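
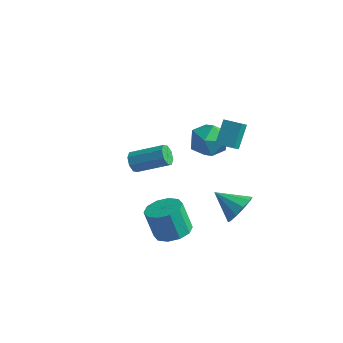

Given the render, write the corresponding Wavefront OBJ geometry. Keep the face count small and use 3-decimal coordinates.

v -4.561 0.17 -3.694
v -4.185 0.053 -4.297
v -2.443 0.973 -3.388
v -2.819 1.09 -2.786
v -4.441 0.541 -4.3
v -2.699 1.461 -3.391
v -4.768 0.812 -3.948
v -3.025 1.731 -3.039
v -4.973 0.707 -3.447
v -3.23 1.626 -2.539
v -4.937 0.287 -3.092
v -3.195 1.207 -2.183
v -4.681 -0.201 -3.089
v -2.939 0.719 -2.18
v -4.355 -0.471 -3.441
v -2.612 0.448 -2.532
v -4.15 -0.366 -3.941
v -2.407 0.553 -3.033
v 1.268 0.466 0.497
v 1.428 -0.241 1.112
v 1.047 1.51 1.755
v 1.207 0.804 2.37
v 2.313 0.696 0.49
v 2.473 -0.01 1.105
v 2.092 1.741 1.748
v 2.252 1.034 2.363
v -0.758 1.916 0.312
v 0.44 2.216 0.111
v -0.42 0.064 -0.431
v 0.778 0.364 -0.632
v 0.352 0.239 0.538
v 0.143 1.384 0.997
v -0.123 0.896 -1.317
v -0.332 2.041 -0.858
v 0.833 1.585 -0.896
v 1.126 1.179 0.251
v -1.106 1.101 -0.571
v -0.813 0.695 0.576
v 1.175 -3.667 -4.135
v 2.062 -4.244 -3.874
v 1.471 -4.351 -2.103
v 0.585 -3.773 -2.365
v 2.206 -3.591 -3.787
v 1.615 -3.698 -2.016
v 1.955 -2.968 -3.833
v 1.364 -3.074 -2.062
v 1.407 -2.611 -3.995
v 0.816 -2.718 -2.224
v 0.771 -2.657 -4.21
v 0.18 -2.764 -2.439
v 0.289 -3.089 -4.397
v -0.302 -3.196 -2.626
v 0.145 -3.742 -4.484
v -0.446 -3.849 -2.713
v 0.396 -4.366 -4.438
v -0.195 -4.472 -2.667
v 0.944 -4.722 -4.276
v 0.353 -4.829 -2.505
v 1.58 -4.676 -4.061
v 0.989 -4.783 -2.29
v 3.593 -0.873 -2.948
v 4.1 -0.684 -2.048
v 2.087 -1.187 -2.032
v 3.854 -0.123 -2.261
v 3.508 0.152 -2.736
v 3.194 0.035 -3.292
v 3.033 -0.429 -3.717
v 3.086 -1.062 -3.847
v 3.332 -1.623 -3.634
v 3.678 -1.898 -3.159
v 3.992 -1.781 -2.603
v 4.153 -1.317 -2.179
f 2 1 5
f 2 5 3
f 3 5 6
f 3 6 4
f 5 1 7
f 5 7 6
f 6 7 8
f 6 8 4
f 7 1 9
f 7 9 8
f 8 9 10
f 8 10 4
f 9 1 11
f 9 11 10
f 10 11 12
f 10 12 4
f 11 1 13
f 11 13 12
f 12 13 14
f 12 14 4
f 13 1 15
f 13 15 14
f 14 15 16
f 14 16 4
f 15 1 17
f 15 17 16
f 16 17 18
f 16 18 4
f 17 1 2
f 17 2 18
f 18 2 3
f 18 3 4
f 20 22 19
f 23 20 19
f 19 22 21
f 21 23 19
f 20 26 22
f 24 20 23
f 24 26 20
f 22 26 21
f 25 23 21
f 21 26 25
f 25 24 23
f 26 24 25
f 27 38 32
f 27 32 28
f 27 28 34
f 27 34 37
f 27 37 38
f 28 32 36
f 32 38 31
f 38 37 29
f 37 34 33
f 34 28 35
f 30 36 31
f 30 31 29
f 30 29 33
f 30 33 35
f 30 35 36
f 31 36 32
f 29 31 38
f 33 29 37
f 35 33 34
f 36 35 28
f 40 39 43
f 40 43 41
f 41 43 44
f 41 44 42
f 43 39 45
f 43 45 44
f 44 45 46
f 44 46 42
f 45 39 47
f 45 47 46
f 46 47 48
f 46 48 42
f 47 39 49
f 47 49 48
f 48 49 50
f 48 50 42
f 49 39 51
f 49 51 50
f 50 51 52
f 50 52 42
f 51 39 53
f 51 53 52
f 52 53 54
f 52 54 42
f 53 39 55
f 53 55 54
f 54 55 56
f 54 56 42
f 55 39 57
f 55 57 56
f 56 57 58
f 56 58 42
f 57 39 59
f 57 59 58
f 58 59 60
f 58 60 42
f 59 39 40
f 59 40 60
f 60 40 41
f 60 41 42
f 62 61 64
f 62 64 63
f 64 61 65
f 64 65 63
f 65 61 66
f 65 66 63
f 66 61 67
f 66 67 63
f 67 61 68
f 67 68 63
f 68 61 69
f 68 69 63
f 69 61 70
f 69 70 63
f 70 61 71
f 70 71 63
f 71 61 72
f 71 72 63
f 72 61 62
f 72 62 63



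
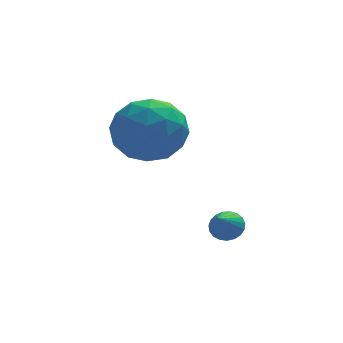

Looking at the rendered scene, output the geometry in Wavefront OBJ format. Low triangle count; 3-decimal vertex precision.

v 2.405 -0.008 -0.027
v 2.836 -0.298 -0.045
v 2.015 -0.632 0.707
v 2.887 -0.153 0.106
v 2.854 0.018 0.234
v 2.744 0.185 0.318
v 2.575 0.318 0.341
v 2.377 0.395 0.301
v 2.184 0.402 0.204
v 2.029 0.339 0.067
v 1.939 0.215 -0.086
v 1.93 0.053 -0.228
v 2.003 -0.119 -0.337
v 2.146 -0.273 -0.391
v 2.333 -0.38 -0.383
v 2.533 -0.423 -0.313
v 2.711 -0.394 -0.193
v 0.315 2.517 3.509
v 1.251 2.257 2.862
v -0.211 0.703 3.478
v 0.725 0.443 2.831
v 0.857 0.761 3.946
v 1.182 1.882 3.965
v -0.142 1.078 2.375
v 0.183 2.199 2.394
v 0.968 1.368 2.161
v 1.586 1.172 3.132
v -0.546 1.788 3.208
v 0.072 1.592 4.179
v 0.829 2.546 3.188
v 0.211 0.414 3.152
v 0.289 0.601 3.807
v 0.839 0.448 3.426
v 0.789 2.326 3.837
v 1.339 2.173 3.456
v 1.107 1.294 4.093
v -0.299 0.787 2.884
v 0.251 0.634 2.503
v 0.201 2.512 2.914
v 0.751 2.359 2.533
v -0.067 1.666 2.247
v 1.213 1.871 2.396
v 0.904 0.805 2.377
v 0.394 1.178 2.109
v 0.585 1.836 2.121
v 1.576 1.755 2.966
v 1.267 0.689 2.948
v 1.345 0.876 3.603
v 1.535 1.535 3.615
v 1.41 1.233 2.554
v -0.227 2.271 3.392
v -0.536 1.205 3.374
v -0.495 1.425 2.725
v -0.305 2.084 2.737
v 0.136 2.155 3.963
v -0.173 1.089 3.944
v 0.455 1.124 4.219
v 0.646 1.782 4.231
v -0.37 1.727 3.786
f 2 1 4
f 2 4 3
f 4 1 5
f 4 5 3
f 5 1 6
f 5 6 3
f 6 1 7
f 6 7 3
f 7 1 8
f 7 8 3
f 8 1 9
f 8 9 3
f 9 1 10
f 9 10 3
f 10 1 11
f 10 11 3
f 11 1 12
f 11 12 3
f 12 1 13
f 12 13 3
f 13 1 14
f 13 14 3
f 14 1 15
f 14 15 3
f 15 1 16
f 15 16 3
f 16 1 17
f 16 17 3
f 17 1 2
f 17 2 3
f 18 55 34
f 55 29 58
f 34 58 23
f 55 58 34
f 18 34 30
f 34 23 35
f 30 35 19
f 34 35 30
f 18 30 39
f 30 19 40
f 39 40 25
f 30 40 39
f 18 39 51
f 39 25 54
f 51 54 28
f 39 54 51
f 18 51 55
f 51 28 59
f 55 59 29
f 51 59 55
f 19 35 46
f 35 23 49
f 46 49 27
f 35 49 46
f 23 58 36
f 58 29 57
f 36 57 22
f 58 57 36
f 29 59 56
f 59 28 52
f 56 52 20
f 59 52 56
f 28 54 53
f 54 25 41
f 53 41 24
f 54 41 53
f 25 40 45
f 40 19 42
f 45 42 26
f 40 42 45
f 21 47 33
f 47 27 48
f 33 48 22
f 47 48 33
f 21 33 31
f 33 22 32
f 31 32 20
f 33 32 31
f 21 31 38
f 31 20 37
f 38 37 24
f 31 37 38
f 21 38 43
f 38 24 44
f 43 44 26
f 38 44 43
f 21 43 47
f 43 26 50
f 47 50 27
f 43 50 47
f 22 48 36
f 48 27 49
f 36 49 23
f 48 49 36
f 20 32 56
f 32 22 57
f 56 57 29
f 32 57 56
f 24 37 53
f 37 20 52
f 53 52 28
f 37 52 53
f 26 44 45
f 44 24 41
f 45 41 25
f 44 41 45
f 27 50 46
f 50 26 42
f 46 42 19
f 50 42 46



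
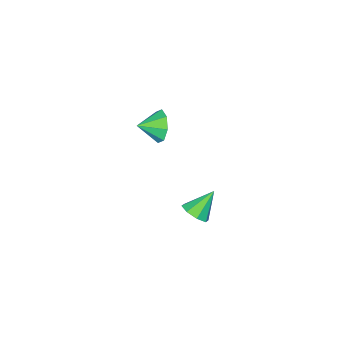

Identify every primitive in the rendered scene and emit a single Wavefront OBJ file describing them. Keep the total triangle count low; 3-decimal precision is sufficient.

v 3.577 3.887 -2.213
v 4.034 4.48 -1.854
v 2.423 4.073 -1.047
v 3.633 4.712 -2.288
v 3.199 4.461 -2.678
v 2.986 3.874 -2.795
v 3.119 3.295 -2.571
v 3.52 3.063 -2.137
v 3.955 3.313 -1.747
v 4.168 3.9 -1.63
v -0.659 -3.109 -3.092
v -0.148 -2.73 -3.965
v 0.479 -3.711 -2.688
v -0.102 -2.212 -3.322
v -0.383 -2.22 -2.545
v -0.825 -2.748 -2.088
v -1.17 -3.487 -2.219
v -1.216 -4.005 -2.862
v -0.935 -3.997 -3.64
v -0.493 -3.469 -4.097
f 2 1 4
f 2 4 3
f 4 1 5
f 4 5 3
f 5 1 6
f 5 6 3
f 6 1 7
f 6 7 3
f 7 1 8
f 7 8 3
f 8 1 9
f 8 9 3
f 9 1 10
f 9 10 3
f 10 1 2
f 10 2 3
f 12 11 14
f 12 14 13
f 14 11 15
f 14 15 13
f 15 11 16
f 15 16 13
f 16 11 17
f 16 17 13
f 17 11 18
f 17 18 13
f 18 11 19
f 18 19 13
f 19 11 20
f 19 20 13
f 20 11 12
f 20 12 13



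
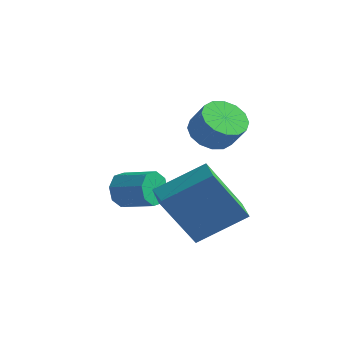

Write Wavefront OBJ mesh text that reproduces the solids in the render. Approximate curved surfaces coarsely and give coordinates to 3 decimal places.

v -1.863 1.355 -2.058
v -1.638 1.016 -2.591
v -0.472 1.166 -2.194
v -0.697 1.505 -1.662
v -1.672 1.52 -2.679
v -0.507 1.67 -2.283
v -1.819 1.927 -2.404
v -0.653 2.077 -2.008
v -1.991 1.999 -1.927
v -0.825 2.15 -1.53
v -2.088 1.694 -1.526
v -0.922 1.844 -1.129
v -2.053 1.19 -1.437
v -0.888 1.34 -1.041
v -1.907 0.783 -1.712
v -0.741 0.933 -1.316
v -1.735 0.71 -2.19
v -0.569 0.861 -1.793
v 1.204 -0.615 -0.653
v 2.23 0.599 0.292
v 0.504 -0.05 -0.62
v 1.531 1.164 0.326
v 1.849 0.296 -2.526
v 2.876 1.51 -1.58
v 1.15 0.861 -2.492
v 2.176 2.075 -1.547
v 0.877 2.222 0.99
v 1.32 1.705 0.632
v 1.906 1.64 1.451
v 1.463 2.158 1.81
v 1.482 2.058 0.544
v 2.069 1.993 1.363
v 1.482 2.455 0.575
v 2.069 2.39 1.395
v 1.32 2.79 0.718
v 1.907 2.725 1.537
v 1.039 2.973 0.934
v 1.626 2.908 1.753
v 0.715 2.955 1.164
v 1.301 2.89 1.984
v 0.434 2.74 1.349
v 1.02 2.675 2.168
v 0.271 2.387 1.437
v 0.858 2.322 2.256
v 0.271 1.99 1.405
v 0.858 1.925 2.225
v 0.433 1.655 1.263
v 1.02 1.59 2.082
v 0.714 1.472 1.047
v 1.301 1.407 1.866
v 1.039 1.49 0.816
v 1.625 1.425 1.636
f 2 1 5
f 2 5 3
f 3 5 6
f 3 6 4
f 5 1 7
f 5 7 6
f 6 7 8
f 6 8 4
f 7 1 9
f 7 9 8
f 8 9 10
f 8 10 4
f 9 1 11
f 9 11 10
f 10 11 12
f 10 12 4
f 11 1 13
f 11 13 12
f 12 13 14
f 12 14 4
f 13 1 15
f 13 15 14
f 14 15 16
f 14 16 4
f 15 1 17
f 15 17 16
f 16 17 18
f 16 18 4
f 17 1 2
f 17 2 18
f 18 2 3
f 18 3 4
f 20 22 19
f 23 20 19
f 19 22 21
f 21 23 19
f 20 26 22
f 24 20 23
f 24 26 20
f 22 26 21
f 25 23 21
f 21 26 25
f 25 24 23
f 26 24 25
f 28 27 31
f 28 31 29
f 29 31 32
f 29 32 30
f 31 27 33
f 31 33 32
f 32 33 34
f 32 34 30
f 33 27 35
f 33 35 34
f 34 35 36
f 34 36 30
f 35 27 37
f 35 37 36
f 36 37 38
f 36 38 30
f 37 27 39
f 37 39 38
f 38 39 40
f 38 40 30
f 39 27 41
f 39 41 40
f 40 41 42
f 40 42 30
f 41 27 43
f 41 43 42
f 42 43 44
f 42 44 30
f 43 27 45
f 43 45 44
f 44 45 46
f 44 46 30
f 45 27 47
f 45 47 46
f 46 47 48
f 46 48 30
f 47 27 49
f 47 49 48
f 48 49 50
f 48 50 30
f 49 27 51
f 49 51 50
f 50 51 52
f 50 52 30
f 51 27 28
f 51 28 52
f 52 28 29
f 52 29 30



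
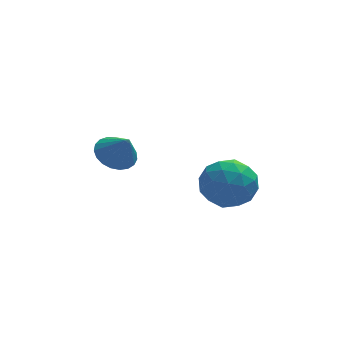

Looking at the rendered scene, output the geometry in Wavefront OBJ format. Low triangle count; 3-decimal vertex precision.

v 1.71 -0.569 -0.779
v 2.41 -1.507 -0.91
v 0.27 -1.533 -1.57
v 0.97 -2.471 -1.701
v 0.633 -2.133 -0.624
v 1.523 -1.537 -0.135
v 1.157 -1.503 -2.345
v 2.047 -0.907 -1.856
v 2.068 -2.084 -1.877
v 1.744 -2.474 -0.814
v 0.936 -0.566 -1.666
v 0.612 -0.956 -0.603
v 2.187 -0.953 -0.775
v 0.493 -2.087 -1.705
v 0.296 -1.888 -1.072
v 0.707 -2.439 -1.149
v 1.666 -0.971 -0.32
v 2.077 -1.522 -0.396
v 1.032 -1.89 -0.229
v 0.603 -1.518 -2.084
v 1.014 -2.069 -2.16
v 1.973 -0.601 -1.331
v 2.384 -1.152 -1.408
v 1.648 -1.15 -2.251
v 2.397 -1.844 -1.42
v 1.55 -2.411 -1.885
v 1.66 -1.842 -2.264
v 2.183 -1.492 -1.976
v 2.207 -2.073 -0.795
v 1.36 -2.64 -1.26
v 1.162 -2.441 -0.628
v 1.685 -2.09 -0.34
v 2.005 -2.412 -1.364
v 1.32 -0.4 -1.22
v 0.473 -0.967 -1.685
v 0.995 -0.95 -2.14
v 1.518 -0.599 -1.852
v 1.13 -0.629 -0.595
v 0.283 -1.196 -1.06
v 0.497 -1.548 -0.504
v 1.02 -1.198 -0.216
v 0.675 -0.628 -1.116
v -2.891 -2.161 1.225
v -2.113 -1.906 1.036
v -2.469 -2.699 2.235
v -2.232 -1.64 1.228
v -2.465 -1.463 1.419
v -2.771 -1.407 1.577
v -3.099 -1.482 1.674
v -3.39 -1.673 1.693
v -3.595 -1.949 1.631
v -3.678 -2.262 1.499
v -3.625 -2.557 1.32
v -3.445 -2.784 1.124
v -3.17 -2.902 0.946
v -2.846 -2.893 0.816
v -2.529 -2.757 0.756
v -2.276 -2.518 0.778
v -2.128 -2.217 0.877
f 1 38 17
f 38 12 41
f 17 41 6
f 38 41 17
f 1 17 13
f 17 6 18
f 13 18 2
f 17 18 13
f 1 13 22
f 13 2 23
f 22 23 8
f 13 23 22
f 1 22 34
f 22 8 37
f 34 37 11
f 22 37 34
f 1 34 38
f 34 11 42
f 38 42 12
f 34 42 38
f 2 18 29
f 18 6 32
f 29 32 10
f 18 32 29
f 6 41 19
f 41 12 40
f 19 40 5
f 41 40 19
f 12 42 39
f 42 11 35
f 39 35 3
f 42 35 39
f 11 37 36
f 37 8 24
f 36 24 7
f 37 24 36
f 8 23 28
f 23 2 25
f 28 25 9
f 23 25 28
f 4 30 16
f 30 10 31
f 16 31 5
f 30 31 16
f 4 16 14
f 16 5 15
f 14 15 3
f 16 15 14
f 4 14 21
f 14 3 20
f 21 20 7
f 14 20 21
f 4 21 26
f 21 7 27
f 26 27 9
f 21 27 26
f 4 26 30
f 26 9 33
f 30 33 10
f 26 33 30
f 5 31 19
f 31 10 32
f 19 32 6
f 31 32 19
f 3 15 39
f 15 5 40
f 39 40 12
f 15 40 39
f 7 20 36
f 20 3 35
f 36 35 11
f 20 35 36
f 9 27 28
f 27 7 24
f 28 24 8
f 27 24 28
f 10 33 29
f 33 9 25
f 29 25 2
f 33 25 29
f 44 43 46
f 44 46 45
f 46 43 47
f 46 47 45
f 47 43 48
f 47 48 45
f 48 43 49
f 48 49 45
f 49 43 50
f 49 50 45
f 50 43 51
f 50 51 45
f 51 43 52
f 51 52 45
f 52 43 53
f 52 53 45
f 53 43 54
f 53 54 45
f 54 43 55
f 54 55 45
f 55 43 56
f 55 56 45
f 56 43 57
f 56 57 45
f 57 43 58
f 57 58 45
f 58 43 59
f 58 59 45
f 59 43 44
f 59 44 45



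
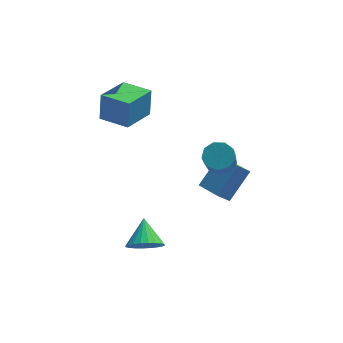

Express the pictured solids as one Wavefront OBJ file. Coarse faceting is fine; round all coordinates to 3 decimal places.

v -2.065 -3.436 -2.805
v -1.282 -3.133 -3.181
v -2.115 -2.204 -1.915
v -1.526 -2.985 -3.399
v -1.852 -2.906 -3.526
v -2.211 -2.908 -3.544
v -2.547 -2.99 -3.449
v -2.81 -3.14 -3.256
v -2.96 -3.335 -2.994
v -2.973 -3.545 -2.704
v -2.848 -3.739 -2.429
v -2.604 -3.886 -2.211
v -2.278 -3.965 -2.083
v -1.92 -3.964 -2.065
v -1.583 -3.882 -2.16
v -1.32 -3.732 -2.353
v -1.171 -3.537 -2.615
v -1.157 -3.327 -2.905
v -4.172 2.083 1.71
v -4.093 2.376 3.22
v -3.124 3.615 1.357
v -3.045 3.908 2.867
v -2.835 1.192 1.813
v -2.756 1.485 3.323
v -1.787 2.724 1.46
v -1.708 3.017 2.97
v 1.14 1.597 -3.514
v 0.537 1.32 -2.82
v 2.151 2.645 -2.216
v 1.548 2.368 -1.523
v 1.992 0.432 -3.237
v 1.389 0.155 -2.544
v 3.003 1.48 -1.94
v 2.4 1.203 -1.246
v 1.456 -0.768 1.029
v 2.212 -0.95 0.97
v 2.08 -1.894 2.192
v 1.324 -1.712 2.251
v 2.15 -0.527 1.29
v 2.019 -1.472 2.512
v 1.764 -0.217 1.488
v 1.632 -1.162 2.71
v 1.233 -0.165 1.471
v 1.102 -1.109 2.693
v 0.807 -0.395 1.248
v 0.675 -1.339 2.469
v 0.684 -0.799 0.922
v 0.552 -1.744 2.144
v 0.922 -1.189 0.646
v 0.791 -2.133 1.868
v 1.41 -1.381 0.55
v 1.279 -2.326 1.772
v 1.92 -1.287 0.678
v 1.788 -2.232 1.899
f 2 1 4
f 2 4 3
f 4 1 5
f 4 5 3
f 5 1 6
f 5 6 3
f 6 1 7
f 6 7 3
f 7 1 8
f 7 8 3
f 8 1 9
f 8 9 3
f 9 1 10
f 9 10 3
f 10 1 11
f 10 11 3
f 11 1 12
f 11 12 3
f 12 1 13
f 12 13 3
f 13 1 14
f 13 14 3
f 14 1 15
f 14 15 3
f 15 1 16
f 15 16 3
f 16 1 17
f 16 17 3
f 17 1 18
f 17 18 3
f 18 1 2
f 18 2 3
f 20 22 19
f 23 20 19
f 19 22 21
f 21 23 19
f 20 26 22
f 24 20 23
f 24 26 20
f 22 26 21
f 25 23 21
f 21 26 25
f 25 24 23
f 26 24 25
f 28 30 27
f 31 28 27
f 27 30 29
f 29 31 27
f 28 34 30
f 32 28 31
f 32 34 28
f 30 34 29
f 33 31 29
f 29 34 33
f 33 32 31
f 34 32 33
f 36 35 39
f 36 39 37
f 37 39 40
f 37 40 38
f 39 35 41
f 39 41 40
f 40 41 42
f 40 42 38
f 41 35 43
f 41 43 42
f 42 43 44
f 42 44 38
f 43 35 45
f 43 45 44
f 44 45 46
f 44 46 38
f 45 35 47
f 45 47 46
f 46 47 48
f 46 48 38
f 47 35 49
f 47 49 48
f 48 49 50
f 48 50 38
f 49 35 51
f 49 51 50
f 50 51 52
f 50 52 38
f 51 35 53
f 51 53 52
f 52 53 54
f 52 54 38
f 53 35 36
f 53 36 54
f 54 36 37
f 54 37 38



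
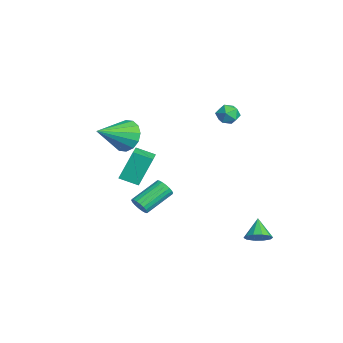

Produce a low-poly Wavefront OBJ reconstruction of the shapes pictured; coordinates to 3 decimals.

v 0.968 -2.104 -2.684
v 1.217 -2.289 -2.148
v 0.441 -0.762 -1.259
v 0.192 -0.576 -1.796
v 1.414 -2.128 -2.254
v 0.638 -0.6 -1.366
v 1.522 -1.961 -2.446
v 0.746 -0.434 -1.557
v 1.521 -1.823 -2.684
v 0.745 -0.295 -1.796
v 1.41 -1.741 -2.923
v 0.634 -0.213 -2.035
v 1.211 -1.73 -3.115
v 0.436 -0.202 -2.226
v 0.965 -1.793 -3.221
v 0.189 -0.266 -2.332
v 0.719 -1.918 -3.221
v -0.057 -0.391 -2.332
v 0.522 -2.08 -3.114
v -0.254 -0.552 -2.226
v 0.414 -2.246 -2.923
v -0.362 -0.719 -2.034
v 0.415 -2.385 -2.684
v -0.361 -0.857 -1.796
v 0.526 -2.467 -2.445
v -0.25 -0.939 -1.557
v 0.724 -2.478 -2.254
v -0.051 -0.95 -1.365
v 0.971 -2.414 -2.148
v 0.195 -0.887 -1.259
v 0.631 -2.729 2.61
v 1.567 -2.478 2.156
v 1.569 -4.411 3.61
v 1.56 -2.198 2.633
v 1.305 -2.06 3.105
v 0.869 -2.101 3.444
v 0.369 -2.311 3.56
v -0.06 -2.632 3.421
v -0.304 -2.979 3.065
v -0.297 -3.259 2.587
v -0.042 -3.397 2.116
v 0.394 -3.356 1.776
v 0.894 -3.146 1.661
v 1.323 -2.825 1.8
v -0.73 3.723 2.875
v -0.447 3.467 3.529
v -0.973 2.573 2.531
v -0.69 2.317 3.185
v -1.34 2.705 3.179
v -1.19 3.416 3.392
v -0.23 2.624 2.668
v -0.08 3.335 2.881
v -0.138 2.788 3.401
v -0.824 2.838 3.717
v -0.596 3.202 2.343
v -1.282 3.252 2.659
v 3.39 3.89 -4.311
v 3.817 3.508 -3.782
v 2.43 4.07 -3.409
v 3.93 3.976 -3.755
v 3.836 4.411 -3.941
v 3.573 4.647 -4.269
v 3.239 4.593 -4.613
v 2.963 4.271 -4.841
v 2.85 3.803 -4.868
v 2.943 3.368 -4.682
v 3.207 3.133 -4.354
v 3.541 3.186 -4.01
v -4.228 -2.296 -3.012
v -4.572 -1.424 -1.223
v -3.813 -1.235 -3.449
v -4.157 -0.363 -1.659
v -2.683 -2.697 -2.521
v -3.027 -1.825 -0.731
v -2.268 -1.636 -2.957
v -2.612 -0.764 -1.168
f 2 1 5
f 2 5 3
f 3 5 6
f 3 6 4
f 5 1 7
f 5 7 6
f 6 7 8
f 6 8 4
f 7 1 9
f 7 9 8
f 8 9 10
f 8 10 4
f 9 1 11
f 9 11 10
f 10 11 12
f 10 12 4
f 11 1 13
f 11 13 12
f 12 13 14
f 12 14 4
f 13 1 15
f 13 15 14
f 14 15 16
f 14 16 4
f 15 1 17
f 15 17 16
f 16 17 18
f 16 18 4
f 17 1 19
f 17 19 18
f 18 19 20
f 18 20 4
f 19 1 21
f 19 21 20
f 20 21 22
f 20 22 4
f 21 1 23
f 21 23 22
f 22 23 24
f 22 24 4
f 23 1 25
f 23 25 24
f 24 25 26
f 24 26 4
f 25 1 27
f 25 27 26
f 26 27 28
f 26 28 4
f 27 1 29
f 27 29 28
f 28 29 30
f 28 30 4
f 29 1 2
f 29 2 30
f 30 2 3
f 30 3 4
f 32 31 34
f 32 34 33
f 34 31 35
f 34 35 33
f 35 31 36
f 35 36 33
f 36 31 37
f 36 37 33
f 37 31 38
f 37 38 33
f 38 31 39
f 38 39 33
f 39 31 40
f 39 40 33
f 40 31 41
f 40 41 33
f 41 31 42
f 41 42 33
f 42 31 43
f 42 43 33
f 43 31 44
f 43 44 33
f 44 31 32
f 44 32 33
f 45 56 50
f 45 50 46
f 45 46 52
f 45 52 55
f 45 55 56
f 46 50 54
f 50 56 49
f 56 55 47
f 55 52 51
f 52 46 53
f 48 54 49
f 48 49 47
f 48 47 51
f 48 51 53
f 48 53 54
f 49 54 50
f 47 49 56
f 51 47 55
f 53 51 52
f 54 53 46
f 58 57 60
f 58 60 59
f 60 57 61
f 60 61 59
f 61 57 62
f 61 62 59
f 62 57 63
f 62 63 59
f 63 57 64
f 63 64 59
f 64 57 65
f 64 65 59
f 65 57 66
f 65 66 59
f 66 57 67
f 66 67 59
f 67 57 68
f 67 68 59
f 68 57 58
f 68 58 59
f 70 72 69
f 73 70 69
f 69 72 71
f 71 73 69
f 70 76 72
f 74 70 73
f 74 76 70
f 72 76 71
f 75 73 71
f 71 76 75
f 75 74 73
f 76 74 75



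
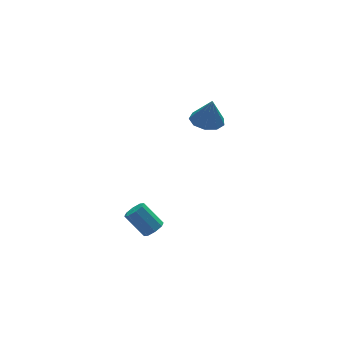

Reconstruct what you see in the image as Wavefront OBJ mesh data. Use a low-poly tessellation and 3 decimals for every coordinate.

v -3.494 -4.153 -3.533
v -3.026 -3.811 -3.523
v -3.637 -3.005 -2.457
v -4.106 -3.347 -2.467
v -3.335 -3.668 -3.808
v -3.946 -2.862 -2.742
v -3.737 -3.809 -3.932
v -4.349 -3.003 -2.866
v -3.997 -4.152 -3.822
v -4.609 -3.346 -2.756
v -3.963 -4.495 -3.543
v -4.574 -3.689 -2.477
v -3.654 -4.638 -3.258
v -4.265 -3.832 -2.192
v -3.251 -4.497 -3.134
v -3.863 -3.691 -2.068
v -2.991 -4.154 -3.244
v -3.603 -3.348 -2.178
v -0.218 -3.141 2.416
v 0.374 -3.732 2.267
v -0.042 -3.319 3.824
v 0.622 -3.207 2.303
v 0.476 -2.651 2.391
v 0.005 -2.324 2.491
v -0.57 -2.38 2.556
v -0.98 -2.792 2.556
v -1.034 -3.367 2.49
v -0.706 -3.836 2.389
v -0.15 -3.981 2.301
f 2 1 5
f 2 5 3
f 3 5 6
f 3 6 4
f 5 1 7
f 5 7 6
f 6 7 8
f 6 8 4
f 7 1 9
f 7 9 8
f 8 9 10
f 8 10 4
f 9 1 11
f 9 11 10
f 10 11 12
f 10 12 4
f 11 1 13
f 11 13 12
f 12 13 14
f 12 14 4
f 13 1 15
f 13 15 14
f 14 15 16
f 14 16 4
f 15 1 17
f 15 17 16
f 16 17 18
f 16 18 4
f 17 1 2
f 17 2 18
f 18 2 3
f 18 3 4
f 20 19 22
f 20 22 21
f 22 19 23
f 22 23 21
f 23 19 24
f 23 24 21
f 24 19 25
f 24 25 21
f 25 19 26
f 25 26 21
f 26 19 27
f 26 27 21
f 27 19 28
f 27 28 21
f 28 19 29
f 28 29 21
f 29 19 20
f 29 20 21



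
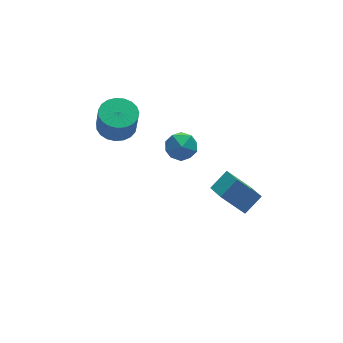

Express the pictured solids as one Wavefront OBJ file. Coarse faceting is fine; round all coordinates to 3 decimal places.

v -2.941 2.003 1.431
v -1.966 2.095 1.453
v -1.963 1.749 2.83
v -2.939 1.657 2.809
v -2.088 2.472 1.548
v -2.086 2.126 2.925
v -2.359 2.767 1.622
v -2.356 2.422 3
v -2.729 2.931 1.664
v -2.727 2.585 3.041
v -3.137 2.934 1.665
v -3.135 2.588 3.043
v -3.511 2.776 1.626
v -3.508 2.43 3.004
v -3.786 2.485 1.554
v -3.784 2.139 2.931
v -3.915 2.11 1.46
v -3.913 1.764 2.837
v -3.876 1.716 1.361
v -3.873 1.37 2.738
v -3.675 1.372 1.274
v -3.673 1.027 2.652
v -3.347 1.138 1.215
v -3.345 0.792 2.592
v -2.949 1.052 1.193
v -2.947 0.707 2.57
v -2.55 1.132 1.212
v -2.548 0.786 2.589
v -2.218 1.361 1.269
v -2.216 1.016 2.646
v -2.012 1.702 1.354
v -2.009 1.356 2.732
v 0.716 -3.711 -0.8
v 0.652 -5.007 -0.174
v -0.265 -3.112 0.341
v -0.329 -4.407 0.967
v 1.669 -3.433 -0.127
v 1.605 -4.728 0.499
v 0.688 -2.833 1.014
v 0.624 -4.129 1.64
v -0.449 1.863 -1.49
v 0.095 2.326 -0.854
v 0.785 1.674 -2.406
v 1.329 2.137 -1.77
v 0.98 1.271 -1.561
v 0.218 1.388 -0.995
v 0.662 2.612 -2.265
v -0.1 2.729 -1.699
v 0.781 2.789 -1.333
v 0.978 1.96 -0.897
v -0.098 2.04 -2.363
v 0.099 1.211 -1.927
f 2 1 5
f 2 5 3
f 3 5 6
f 3 6 4
f 5 1 7
f 5 7 6
f 6 7 8
f 6 8 4
f 7 1 9
f 7 9 8
f 8 9 10
f 8 10 4
f 9 1 11
f 9 11 10
f 10 11 12
f 10 12 4
f 11 1 13
f 11 13 12
f 12 13 14
f 12 14 4
f 13 1 15
f 13 15 14
f 14 15 16
f 14 16 4
f 15 1 17
f 15 17 16
f 16 17 18
f 16 18 4
f 17 1 19
f 17 19 18
f 18 19 20
f 18 20 4
f 19 1 21
f 19 21 20
f 20 21 22
f 20 22 4
f 21 1 23
f 21 23 22
f 22 23 24
f 22 24 4
f 23 1 25
f 23 25 24
f 24 25 26
f 24 26 4
f 25 1 27
f 25 27 26
f 26 27 28
f 26 28 4
f 27 1 29
f 27 29 28
f 28 29 30
f 28 30 4
f 29 1 31
f 29 31 30
f 30 31 32
f 30 32 4
f 31 1 2
f 31 2 32
f 32 2 3
f 32 3 4
f 34 36 33
f 37 34 33
f 33 36 35
f 35 37 33
f 34 40 36
f 38 34 37
f 38 40 34
f 36 40 35
f 39 37 35
f 35 40 39
f 39 38 37
f 40 38 39
f 41 52 46
f 41 46 42
f 41 42 48
f 41 48 51
f 41 51 52
f 42 46 50
f 46 52 45
f 52 51 43
f 51 48 47
f 48 42 49
f 44 50 45
f 44 45 43
f 44 43 47
f 44 47 49
f 44 49 50
f 45 50 46
f 43 45 52
f 47 43 51
f 49 47 48
f 50 49 42



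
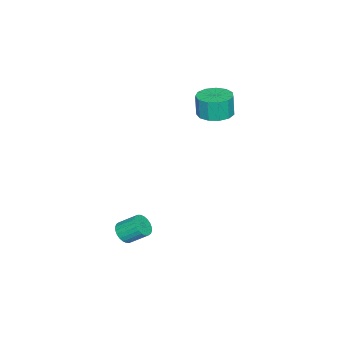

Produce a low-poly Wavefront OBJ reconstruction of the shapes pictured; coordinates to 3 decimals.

v 1.262 -2.762 -3.509
v 1.833 -2.672 -3.462
v 1.649 -1.849 -2.803
v 1.078 -1.938 -2.851
v 1.782 -2.541 -3.639
v 1.599 -1.718 -2.981
v 1.653 -2.444 -3.797
v 1.469 -1.621 -3.139
v 1.463 -2.395 -3.911
v 1.28 -1.572 -3.252
v 1.243 -2.402 -3.964
v 1.06 -1.579 -3.305
v 1.026 -2.463 -3.948
v 0.843 -1.64 -3.289
v 0.845 -2.57 -3.864
v 0.661 -1.747 -3.206
v 0.727 -2.706 -3.727
v 0.544 -1.883 -3.069
v 0.691 -2.851 -3.557
v 0.507 -2.028 -2.898
v 0.741 -2.982 -3.379
v 0.558 -2.159 -2.721
v 0.871 -3.079 -3.221
v 0.687 -2.256 -2.563
v 1.06 -3.128 -3.108
v 0.877 -2.305 -2.449
v 1.28 -3.121 -3.055
v 1.097 -2.298 -2.396
v 1.497 -3.06 -3.071
v 1.314 -2.237 -2.412
v 1.679 -2.953 -3.154
v 1.495 -2.13 -2.496
v 1.796 -2.817 -3.291
v 1.613 -1.994 -2.633
v -3.231 -0.653 2.072
v -2.404 -0.584 2.106
v -2.443 -0.659 3.202
v -3.269 -0.727 3.168
v -2.574 -0.149 2.129
v -2.613 -0.223 3.226
v -2.952 0.127 2.135
v -2.991 0.052 3.232
v -3.418 0.154 2.12
v -3.457 0.08 3.217
v -3.825 -0.074 2.09
v -3.864 -0.149 3.187
v -4.043 -0.486 2.054
v -4.082 -0.561 3.151
v -4.004 -0.951 2.024
v -4.042 -1.026 3.121
v -3.718 -1.321 2.009
v -3.757 -1.396 3.105
v -3.278 -1.479 2.013
v -3.317 -1.554 3.11
v -2.823 -1.375 2.037
v -2.862 -1.45 3.134
v -2.497 -1.041 2.071
v -2.536 -1.116 3.168
f 2 1 5
f 2 5 3
f 3 5 6
f 3 6 4
f 5 1 7
f 5 7 6
f 6 7 8
f 6 8 4
f 7 1 9
f 7 9 8
f 8 9 10
f 8 10 4
f 9 1 11
f 9 11 10
f 10 11 12
f 10 12 4
f 11 1 13
f 11 13 12
f 12 13 14
f 12 14 4
f 13 1 15
f 13 15 14
f 14 15 16
f 14 16 4
f 15 1 17
f 15 17 16
f 16 17 18
f 16 18 4
f 17 1 19
f 17 19 18
f 18 19 20
f 18 20 4
f 19 1 21
f 19 21 20
f 20 21 22
f 20 22 4
f 21 1 23
f 21 23 22
f 22 23 24
f 22 24 4
f 23 1 25
f 23 25 24
f 24 25 26
f 24 26 4
f 25 1 27
f 25 27 26
f 26 27 28
f 26 28 4
f 27 1 29
f 27 29 28
f 28 29 30
f 28 30 4
f 29 1 31
f 29 31 30
f 30 31 32
f 30 32 4
f 31 1 33
f 31 33 32
f 32 33 34
f 32 34 4
f 33 1 2
f 33 2 34
f 34 2 3
f 34 3 4
f 36 35 39
f 36 39 37
f 37 39 40
f 37 40 38
f 39 35 41
f 39 41 40
f 40 41 42
f 40 42 38
f 41 35 43
f 41 43 42
f 42 43 44
f 42 44 38
f 43 35 45
f 43 45 44
f 44 45 46
f 44 46 38
f 45 35 47
f 45 47 46
f 46 47 48
f 46 48 38
f 47 35 49
f 47 49 48
f 48 49 50
f 48 50 38
f 49 35 51
f 49 51 50
f 50 51 52
f 50 52 38
f 51 35 53
f 51 53 52
f 52 53 54
f 52 54 38
f 53 35 55
f 53 55 54
f 54 55 56
f 54 56 38
f 55 35 57
f 55 57 56
f 56 57 58
f 56 58 38
f 57 35 36
f 57 36 58
f 58 36 37
f 58 37 38



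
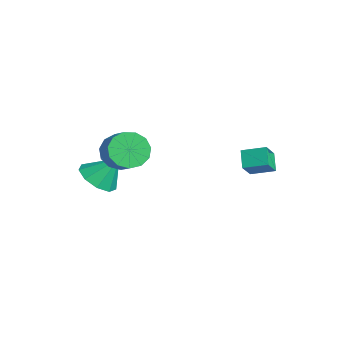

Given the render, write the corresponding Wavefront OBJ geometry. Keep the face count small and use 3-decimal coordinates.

v 4.051 0.343 -0.477
v 3.321 0.554 0.174
v 3.494 0.946 -1.297
v 2.764 1.157 -0.646
v 4.616 1.303 -0.154
v 3.886 1.514 0.497
v 4.059 1.906 -0.974
v 3.329 2.117 -0.323
v -1.457 -4.429 -3.235
v -0.504 -4.19 -3.657
v -1.123 -3.491 -1.945
v -1.005 -3.705 -3.879
v -1.717 -3.559 -3.8
v -2.309 -3.82 -3.457
v -2.502 -4.366 -3.01
v -2.206 -4.942 -2.668
v -1.56 -5.278 -2.592
v -0.866 -5.216 -2.816
v -0.449 -4.787 -3.237
v -0.345 -3.677 -1.062
v 0.198 -3.869 -1.892
v 1.208 -3.795 -1.248
v 0.665 -3.603 -0.418
v 0.14 -3.304 -1.865
v 1.15 -3.229 -1.222
v -0.073 -2.857 -1.584
v 0.937 -2.782 -0.94
v -0.371 -2.67 -1.137
v 0.639 -2.596 -0.493
v -0.662 -2.804 -0.666
v 0.348 -2.729 -0.022
v -0.851 -3.214 -0.321
v 0.159 -3.14 0.323
v -0.881 -3.772 -0.211
v 0.129 -3.697 0.433
v -0.74 -4.299 -0.371
v 0.27 -4.225 0.273
v -0.473 -4.629 -0.75
v 0.537 -4.555 -0.107
v -0.166 -4.657 -1.229
v 0.844 -4.583 -0.585
v 0.084 -4.374 -1.654
v 1.094 -4.299 -1.011
f 2 4 1
f 5 2 1
f 1 4 3
f 3 5 1
f 2 8 4
f 6 2 5
f 6 8 2
f 4 8 3
f 7 5 3
f 3 8 7
f 7 6 5
f 8 6 7
f 10 9 12
f 10 12 11
f 12 9 13
f 12 13 11
f 13 9 14
f 13 14 11
f 14 9 15
f 14 15 11
f 15 9 16
f 15 16 11
f 16 9 17
f 16 17 11
f 17 9 18
f 17 18 11
f 18 9 19
f 18 19 11
f 19 9 10
f 19 10 11
f 21 20 24
f 21 24 22
f 22 24 25
f 22 25 23
f 24 20 26
f 24 26 25
f 25 26 27
f 25 27 23
f 26 20 28
f 26 28 27
f 27 28 29
f 27 29 23
f 28 20 30
f 28 30 29
f 29 30 31
f 29 31 23
f 30 20 32
f 30 32 31
f 31 32 33
f 31 33 23
f 32 20 34
f 32 34 33
f 33 34 35
f 33 35 23
f 34 20 36
f 34 36 35
f 35 36 37
f 35 37 23
f 36 20 38
f 36 38 37
f 37 38 39
f 37 39 23
f 38 20 40
f 38 40 39
f 39 40 41
f 39 41 23
f 40 20 42
f 40 42 41
f 41 42 43
f 41 43 23
f 42 20 21
f 42 21 43
f 43 21 22
f 43 22 23



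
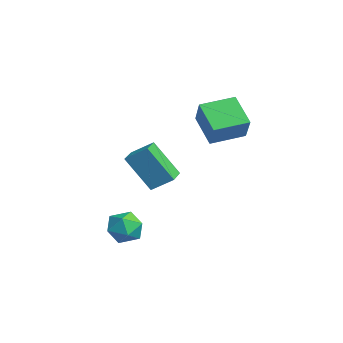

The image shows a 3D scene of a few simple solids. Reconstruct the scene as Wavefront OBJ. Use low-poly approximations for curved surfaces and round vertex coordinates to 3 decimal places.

v 1.14 -1.895 -1.367
v 1.965 -1.612 -1.785
v 0.895 -2.908 -2.535
v 1.72 -2.625 -2.953
v 1.744 -3.124 -2.125
v 1.895 -2.498 -1.403
v 0.965 -2.022 -2.917
v 1.116 -1.396 -2.195
v 1.857 -1.691 -2.743
v 2.338 -2.372 -2.254
v 0.522 -2.148 -2.066
v 1.003 -2.829 -1.577
v -3.039 2.4 2.483
v -1.978 2.238 3.71
v -3.109 4.174 2.778
v -2.048 4.012 4.004
v -1.652 2.648 1.316
v -0.591 2.486 2.542
v -1.722 4.422 1.61
v -0.661 4.26 2.837
v -2.609 -0.829 0.79
v -2.093 0.105 1.515
v -1.946 0.216 -1.029
v -1.43 1.15 -0.304
v -1.57 -1.43 0.824
v -1.054 -0.496 1.549
v -0.907 -0.385 -0.995
v -0.391 0.549 -0.27
f 1 12 6
f 1 6 2
f 1 2 8
f 1 8 11
f 1 11 12
f 2 6 10
f 6 12 5
f 12 11 3
f 11 8 7
f 8 2 9
f 4 10 5
f 4 5 3
f 4 3 7
f 4 7 9
f 4 9 10
f 5 10 6
f 3 5 12
f 7 3 11
f 9 7 8
f 10 9 2
f 14 16 13
f 17 14 13
f 13 16 15
f 15 17 13
f 14 20 16
f 18 14 17
f 18 20 14
f 16 20 15
f 19 17 15
f 15 20 19
f 19 18 17
f 20 18 19
f 22 24 21
f 25 22 21
f 21 24 23
f 23 25 21
f 22 28 24
f 26 22 25
f 26 28 22
f 24 28 23
f 27 25 23
f 23 28 27
f 27 26 25
f 28 26 27



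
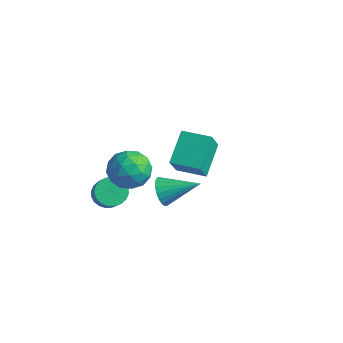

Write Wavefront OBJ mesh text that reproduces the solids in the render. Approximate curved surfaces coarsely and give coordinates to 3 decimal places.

v -2.837 2.602 -4.782
v -2.564 1.762 -3.341
v -3.523 4.322 -3.65
v -3.25 3.482 -2.209
v -1.21 3.218 -4.731
v -0.937 2.378 -3.29
v -1.896 4.938 -3.599
v -1.623 4.098 -2.158
v 0.946 -2.645 -0.29
v 1.461 -2.85 -0.961
v 2.474 -1.495 0.53
v 1.298 -2.549 -1.08
v 1.075 -2.265 -1.062
v 0.829 -2.047 -0.911
v 0.604 -1.932 -0.652
v 0.438 -1.94 -0.331
v 0.36 -2.07 -0.002
v 0.383 -2.3 0.276
v 0.504 -2.589 0.457
v 0.701 -2.888 0.509
v 0.94 -3.145 0.422
v 1.181 -3.315 0.213
v 1.381 -3.37 -0.084
v 1.506 -3.299 -0.416
v 1.534 -3.115 -0.726
v -2.113 -1.966 0.598
v -0.91 -1.708 0.614
v -1.77 -3.492 -0.634
v -0.567 -3.234 -0.618
v -1.115 -3.676 0.391
v -1.327 -2.733 1.152
v -1.353 -2.467 -1.172
v -1.565 -1.524 -0.411
v -0.44 -2.018 -0.48
v -0.293 -2.765 0.486
v -2.387 -2.435 -0.506
v -2.24 -3.182 0.46
v -1.542 -1.703 0.714
v -1.138 -3.497 -0.734
v -1.46 -3.756 -0.141
v -0.753 -3.605 -0.131
v -1.787 -2.305 1.03
v -1.08 -2.154 1.04
v -1.2 -3.31 0.909
v -1.6 -3.046 -1.06
v -0.893 -2.895 -1.05
v -1.927 -1.595 0.111
v -1.22 -1.444 0.121
v -1.48 -1.89 -0.929
v -0.559 -1.734 0.08
v -0.357 -2.631 -0.644
v -0.819 -2.18 -0.97
v -0.944 -1.626 -0.522
v -0.472 -2.173 0.648
v -0.27 -3.07 -0.076
v -0.592 -3.329 0.518
v -0.717 -2.775 0.965
v -0.196 -2.355 0.005
v -2.41 -2.13 0.056
v -2.208 -3.027 -0.668
v -1.963 -2.425 -0.985
v -2.088 -1.871 -0.538
v -2.323 -2.569 0.624
v -2.121 -3.466 -0.1
v -1.736 -3.574 0.502
v -1.861 -3.02 0.95
v -2.484 -2.845 -0.025
v -3.802 -1.686 -4.334
v -3.144 -1.104 -4.531
v -2.321 -1.653 -3.403
v -2.978 -2.234 -3.206
v -3.334 -0.918 -4.302
v -2.51 -1.466 -3.174
v -3.595 -0.848 -4.078
v -2.772 -1.397 -2.95
v -3.887 -0.906 -3.892
v -3.064 -1.455 -2.765
v -4.167 -1.083 -3.774
v -3.344 -1.631 -2.646
v -4.391 -1.351 -3.741
v -3.568 -1.9 -2.614
v -4.525 -1.671 -3.799
v -3.702 -2.219 -2.671
v -4.549 -1.993 -3.937
v -3.726 -2.541 -2.81
v -4.459 -2.267 -4.137
v -3.636 -2.816 -3.009
v -4.27 -2.454 -4.366
v -3.446 -3.002 -3.238
v -4.008 -2.523 -4.59
v -3.185 -3.072 -3.462
v -3.716 -2.465 -4.775
v -2.893 -3.014 -3.648
v -3.436 -2.289 -4.894
v -2.613 -2.837 -3.766
v -3.212 -2.02 -4.926
v -2.389 -2.569 -3.799
v -3.078 -1.701 -4.869
v -2.255 -2.249 -3.741
v -3.054 -1.379 -4.73
v -2.231 -1.927 -3.603
f 2 4 1
f 5 2 1
f 1 4 3
f 3 5 1
f 2 8 4
f 6 2 5
f 6 8 2
f 4 8 3
f 7 5 3
f 3 8 7
f 7 6 5
f 8 6 7
f 10 9 12
f 10 12 11
f 12 9 13
f 12 13 11
f 13 9 14
f 13 14 11
f 14 9 15
f 14 15 11
f 15 9 16
f 15 16 11
f 16 9 17
f 16 17 11
f 17 9 18
f 17 18 11
f 18 9 19
f 18 19 11
f 19 9 20
f 19 20 11
f 20 9 21
f 20 21 11
f 21 9 22
f 21 22 11
f 22 9 23
f 22 23 11
f 23 9 24
f 23 24 11
f 24 9 25
f 24 25 11
f 25 9 10
f 25 10 11
f 26 63 42
f 63 37 66
f 42 66 31
f 63 66 42
f 26 42 38
f 42 31 43
f 38 43 27
f 42 43 38
f 26 38 47
f 38 27 48
f 47 48 33
f 38 48 47
f 26 47 59
f 47 33 62
f 59 62 36
f 47 62 59
f 26 59 63
f 59 36 67
f 63 67 37
f 59 67 63
f 27 43 54
f 43 31 57
f 54 57 35
f 43 57 54
f 31 66 44
f 66 37 65
f 44 65 30
f 66 65 44
f 37 67 64
f 67 36 60
f 64 60 28
f 67 60 64
f 36 62 61
f 62 33 49
f 61 49 32
f 62 49 61
f 33 48 53
f 48 27 50
f 53 50 34
f 48 50 53
f 29 55 41
f 55 35 56
f 41 56 30
f 55 56 41
f 29 41 39
f 41 30 40
f 39 40 28
f 41 40 39
f 29 39 46
f 39 28 45
f 46 45 32
f 39 45 46
f 29 46 51
f 46 32 52
f 51 52 34
f 46 52 51
f 29 51 55
f 51 34 58
f 55 58 35
f 51 58 55
f 30 56 44
f 56 35 57
f 44 57 31
f 56 57 44
f 28 40 64
f 40 30 65
f 64 65 37
f 40 65 64
f 32 45 61
f 45 28 60
f 61 60 36
f 45 60 61
f 34 52 53
f 52 32 49
f 53 49 33
f 52 49 53
f 35 58 54
f 58 34 50
f 54 50 27
f 58 50 54
f 69 68 72
f 69 72 70
f 70 72 73
f 70 73 71
f 72 68 74
f 72 74 73
f 73 74 75
f 73 75 71
f 74 68 76
f 74 76 75
f 75 76 77
f 75 77 71
f 76 68 78
f 76 78 77
f 77 78 79
f 77 79 71
f 78 68 80
f 78 80 79
f 79 80 81
f 79 81 71
f 80 68 82
f 80 82 81
f 81 82 83
f 81 83 71
f 82 68 84
f 82 84 83
f 83 84 85
f 83 85 71
f 84 68 86
f 84 86 85
f 85 86 87
f 85 87 71
f 86 68 88
f 86 88 87
f 87 88 89
f 87 89 71
f 88 68 90
f 88 90 89
f 89 90 91
f 89 91 71
f 90 68 92
f 90 92 91
f 91 92 93
f 91 93 71
f 92 68 94
f 92 94 93
f 93 94 95
f 93 95 71
f 94 68 96
f 94 96 95
f 95 96 97
f 95 97 71
f 96 68 98
f 96 98 97
f 97 98 99
f 97 99 71
f 98 68 100
f 98 100 99
f 99 100 101
f 99 101 71
f 100 68 69
f 100 69 101
f 101 69 70
f 101 70 71



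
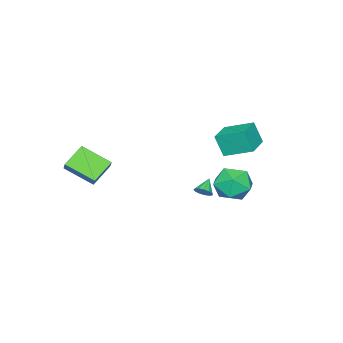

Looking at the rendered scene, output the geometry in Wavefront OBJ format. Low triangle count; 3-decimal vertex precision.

v -0.429 2.006 -1.374
v -0.12 1.657 -1.063
v -1.231 1.854 -0.746
v -0.079 1.945 -0.94
v -0.149 2.252 -0.956
v -0.308 2.481 -1.104
v -0.505 2.559 -1.338
v -0.678 2.461 -1.583
v -0.772 2.219 -1.761
v -0.757 1.909 -1.817
v -0.637 1.629 -1.732
v -0.452 1.469 -1.533
v -0.259 1.48 -1.283
v -1.387 4.569 -0.27
v -0.427 4.528 -1.07
v -0.373 3.372 1.01
v 0.587 3.331 0.21
v 0.317 4.395 0.808
v -0.309 5.136 0.018
v -0.491 2.764 -0.078
v -1.117 3.505 -0.868
v 0.128 3.413 -0.951
v 0.627 4.421 -0.404
v -1.427 3.479 0.344
v -0.928 4.487 0.891
v 4.162 -4.005 0.713
v 2.833 -3.869 1.557
v 3.768 -2.296 -0.183
v 2.44 -2.159 0.662
v 4.66 -3.521 1.418
v 3.332 -3.384 2.263
v 4.267 -1.811 0.523
v 2.938 -1.675 1.367
v -4.002 1.589 0.433
v -3.938 1.02 1.809
v -4.461 3.247 1.141
v -4.397 2.678 2.517
v -2.443 1.982 0.523
v -2.379 1.413 1.899
v -2.902 3.64 1.231
v -2.838 3.071 2.607
f 2 1 4
f 2 4 3
f 4 1 5
f 4 5 3
f 5 1 6
f 5 6 3
f 6 1 7
f 6 7 3
f 7 1 8
f 7 8 3
f 8 1 9
f 8 9 3
f 9 1 10
f 9 10 3
f 10 1 11
f 10 11 3
f 11 1 12
f 11 12 3
f 12 1 13
f 12 13 3
f 13 1 2
f 13 2 3
f 14 25 19
f 14 19 15
f 14 15 21
f 14 21 24
f 14 24 25
f 15 19 23
f 19 25 18
f 25 24 16
f 24 21 20
f 21 15 22
f 17 23 18
f 17 18 16
f 17 16 20
f 17 20 22
f 17 22 23
f 18 23 19
f 16 18 25
f 20 16 24
f 22 20 21
f 23 22 15
f 27 29 26
f 30 27 26
f 26 29 28
f 28 30 26
f 27 33 29
f 31 27 30
f 31 33 27
f 29 33 28
f 32 30 28
f 28 33 32
f 32 31 30
f 33 31 32
f 35 37 34
f 38 35 34
f 34 37 36
f 36 38 34
f 35 41 37
f 39 35 38
f 39 41 35
f 37 41 36
f 40 38 36
f 36 41 40
f 40 39 38
f 41 39 40



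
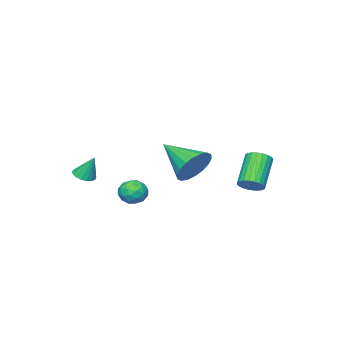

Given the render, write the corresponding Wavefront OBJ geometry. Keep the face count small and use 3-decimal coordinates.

v 4.037 -3.857 -1.407
v 4.545 -3.815 -1.381
v 3.943 -3.363 -0.373
v 4.475 -3.607 -1.487
v 4.304 -3.456 -1.574
v 4.073 -3.396 -1.624
v 3.833 -3.442 -1.623
v 3.64 -3.583 -1.574
v 3.538 -3.787 -1.486
v 3.55 -4.006 -1.38
v 3.674 -4.192 -1.281
v 3.881 -4.3 -1.21
v 4.124 -4.307 -1.185
v 4.347 -4.211 -1.21
v 4.498 -4.033 -1.281
v 3.307 -1.399 -1.669
v 3.835 -1.553 -2.018
v 2.785 -2.207 -2.102
v 3.313 -2.361 -2.451
v 3.314 -2.445 -1.805
v 3.637 -1.946 -1.537
v 2.983 -1.814 -2.583
v 3.306 -1.315 -2.315
v 3.635 -1.81 -2.583
v 3.84 -2.2 -2.102
v 2.78 -1.56 -2.018
v 2.985 -1.95 -1.537
v 3.617 -1.405 -1.805
v 3.003 -2.355 -2.315
v 3.004 -2.404 -1.935
v 3.314 -2.495 -2.14
v 3.5 -1.636 -1.523
v 3.811 -1.727 -1.728
v 3.504 -2.251 -1.603
v 2.809 -2.033 -2.392
v 3.12 -2.124 -2.597
v 3.306 -1.265 -1.98
v 3.616 -1.356 -2.185
v 3.116 -1.509 -2.517
v 3.81 -1.647 -2.343
v 3.503 -2.121 -2.598
v 3.309 -1.8 -2.675
v 3.499 -1.507 -2.517
v 3.93 -1.876 -2.06
v 3.623 -2.351 -2.315
v 3.624 -2.4 -1.935
v 3.813 -2.107 -1.778
v 3.812 -2.027 -2.392
v 2.997 -1.409 -1.805
v 2.69 -1.884 -2.06
v 2.807 -1.653 -2.342
v 2.996 -1.36 -2.185
v 3.117 -1.639 -1.522
v 2.81 -2.113 -1.777
v 3.121 -2.253 -1.603
v 3.311 -1.96 -1.445
v 2.808 -1.733 -1.728
v 0.462 1.781 -1.587
v 0.83 1.382 -1.412
v -0.215 0.92 -0.277
v -0.582 1.319 -0.453
v 0.89 1.555 -1.286
v -0.155 1.093 -0.151
v 0.885 1.763 -1.205
v -0.16 1.3 -0.071
v 0.816 1.973 -1.183
v -0.229 1.51 -0.049
v 0.693 2.154 -1.223
v -0.352 1.691 -0.088
v 0.535 2.278 -1.318
v -0.51 1.816 -0.183
v 0.366 2.327 -1.454
v -0.679 1.864 -0.319
v 0.211 2.293 -1.61
v -0.833 1.83 -0.476
v 0.095 2.18 -1.763
v -0.95 1.718 -0.628
v 0.035 2.007 -1.889
v -1.01 1.545 -0.754
v 0.04 1.8 -1.969
v -1.005 1.337 -0.835
v 0.109 1.59 -1.991
v -0.936 1.127 -0.857
v 0.232 1.409 -1.952
v -0.813 0.946 -0.817
v 0.39 1.284 -1.857
v -0.655 0.822 -0.722
v 0.559 1.236 -1.721
v -0.486 0.773 -0.586
v 0.713 1.27 -1.564
v -0.331 0.807 -0.43
v 3.299 1.327 0.073
v 3.939 1.047 -0.478
v 3.301 -0.267 0.887
v 4.144 1.201 -0.177
v 4.181 1.38 0.175
v 4.044 1.549 0.506
v 3.759 1.674 0.751
v 3.383 1.73 0.862
v 2.99 1.706 0.817
v 2.659 1.608 0.624
v 2.454 1.453 0.323
v 2.416 1.274 -0.029
v 2.553 1.105 -0.36
v 2.838 0.98 -0.605
v 3.214 0.924 -0.716
v 3.607 0.948 -0.671
f 2 1 4
f 2 4 3
f 4 1 5
f 4 5 3
f 5 1 6
f 5 6 3
f 6 1 7
f 6 7 3
f 7 1 8
f 7 8 3
f 8 1 9
f 8 9 3
f 9 1 10
f 9 10 3
f 10 1 11
f 10 11 3
f 11 1 12
f 11 12 3
f 12 1 13
f 12 13 3
f 13 1 14
f 13 14 3
f 14 1 15
f 14 15 3
f 15 1 2
f 15 2 3
f 16 53 32
f 53 27 56
f 32 56 21
f 53 56 32
f 16 32 28
f 32 21 33
f 28 33 17
f 32 33 28
f 16 28 37
f 28 17 38
f 37 38 23
f 28 38 37
f 16 37 49
f 37 23 52
f 49 52 26
f 37 52 49
f 16 49 53
f 49 26 57
f 53 57 27
f 49 57 53
f 17 33 44
f 33 21 47
f 44 47 25
f 33 47 44
f 21 56 34
f 56 27 55
f 34 55 20
f 56 55 34
f 27 57 54
f 57 26 50
f 54 50 18
f 57 50 54
f 26 52 51
f 52 23 39
f 51 39 22
f 52 39 51
f 23 38 43
f 38 17 40
f 43 40 24
f 38 40 43
f 19 45 31
f 45 25 46
f 31 46 20
f 45 46 31
f 19 31 29
f 31 20 30
f 29 30 18
f 31 30 29
f 19 29 36
f 29 18 35
f 36 35 22
f 29 35 36
f 19 36 41
f 36 22 42
f 41 42 24
f 36 42 41
f 19 41 45
f 41 24 48
f 45 48 25
f 41 48 45
f 20 46 34
f 46 25 47
f 34 47 21
f 46 47 34
f 18 30 54
f 30 20 55
f 54 55 27
f 30 55 54
f 22 35 51
f 35 18 50
f 51 50 26
f 35 50 51
f 24 42 43
f 42 22 39
f 43 39 23
f 42 39 43
f 25 48 44
f 48 24 40
f 44 40 17
f 48 40 44
f 59 58 62
f 59 62 60
f 60 62 63
f 60 63 61
f 62 58 64
f 62 64 63
f 63 64 65
f 63 65 61
f 64 58 66
f 64 66 65
f 65 66 67
f 65 67 61
f 66 58 68
f 66 68 67
f 67 68 69
f 67 69 61
f 68 58 70
f 68 70 69
f 69 70 71
f 69 71 61
f 70 58 72
f 70 72 71
f 71 72 73
f 71 73 61
f 72 58 74
f 72 74 73
f 73 74 75
f 73 75 61
f 74 58 76
f 74 76 75
f 75 76 77
f 75 77 61
f 76 58 78
f 76 78 77
f 77 78 79
f 77 79 61
f 78 58 80
f 78 80 79
f 79 80 81
f 79 81 61
f 80 58 82
f 80 82 81
f 81 82 83
f 81 83 61
f 82 58 84
f 82 84 83
f 83 84 85
f 83 85 61
f 84 58 86
f 84 86 85
f 85 86 87
f 85 87 61
f 86 58 88
f 86 88 87
f 87 88 89
f 87 89 61
f 88 58 90
f 88 90 89
f 89 90 91
f 89 91 61
f 90 58 59
f 90 59 91
f 91 59 60
f 91 60 61
f 93 92 95
f 93 95 94
f 95 92 96
f 95 96 94
f 96 92 97
f 96 97 94
f 97 92 98
f 97 98 94
f 98 92 99
f 98 99 94
f 99 92 100
f 99 100 94
f 100 92 101
f 100 101 94
f 101 92 102
f 101 102 94
f 102 92 103
f 102 103 94
f 103 92 104
f 103 104 94
f 104 92 105
f 104 105 94
f 105 92 106
f 105 106 94
f 106 92 107
f 106 107 94
f 107 92 93
f 107 93 94



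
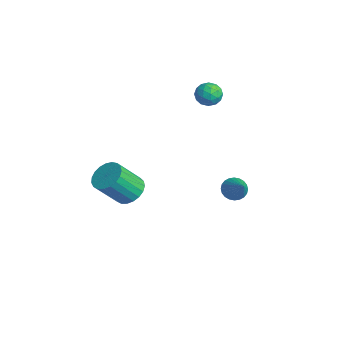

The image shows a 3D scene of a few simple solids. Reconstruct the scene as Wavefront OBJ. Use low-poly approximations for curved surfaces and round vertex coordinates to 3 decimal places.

v 1.816 2.182 -1.327
v 2.209 2.519 -1.752
v 3.064 2.078 -0.253
v 2.106 2.714 -1.613
v 1.958 2.828 -1.43
v 1.788 2.844 -1.231
v 1.623 2.759 -1.047
v 1.487 2.586 -0.906
v 1.401 2.352 -0.829
v 1.379 2.092 -0.827
v 1.422 1.845 -0.902
v 1.526 1.649 -1.041
v 1.674 1.535 -1.224
v 1.843 1.519 -1.423
v 2.008 1.604 -1.607
v 2.144 1.777 -1.748
v 2.23 2.011 -1.825
v 2.253 2.272 -1.827
v -4.04 -0.979 -4.542
v -3.292 -1.398 -4.928
v -3.212 -2.659 -3.404
v -3.96 -2.241 -3.018
v -3.126 -1.121 -4.708
v -3.045 -2.383 -3.184
v -3.118 -0.82 -4.459
v -3.037 -2.081 -2.935
v -3.269 -0.546 -4.224
v -3.189 -1.808 -2.7
v -3.554 -0.347 -4.044
v -3.473 -1.609 -2.521
v -3.922 -0.258 -3.951
v -3.842 -1.519 -2.427
v -4.312 -0.293 -3.96
v -4.231 -1.555 -2.436
v -4.654 -0.447 -4.069
v -4.573 -1.709 -2.545
v -4.89 -0.693 -4.26
v -4.81 -1.954 -2.736
v -4.979 -0.988 -4.5
v -4.899 -2.25 -2.976
v -4.906 -1.282 -4.747
v -4.826 -2.544 -3.223
v -4.683 -1.524 -4.959
v -4.603 -2.785 -3.435
v -4.349 -1.671 -5.098
v -4.269 -2.933 -3.574
v -3.962 -1.699 -5.142
v -3.881 -2.96 -3.618
v -3.588 -1.602 -5.081
v -3.507 -2.864 -3.558
v -3.182 3.524 2.05
v -2.556 3.393 2.455
v -3.504 2.347 2.165
v -2.878 2.216 2.57
v -3.434 2.64 2.86
v -3.235 3.367 2.789
v -2.825 2.373 1.831
v -2.626 3.1 1.76
v -2.335 2.681 2.319
v -2.712 2.846 2.955
v -3.348 2.894 1.665
v -3.725 3.059 2.301
v -2.841 3.562 2.243
v -3.219 2.178 2.377
v -3.546 2.428 2.548
v -3.178 2.35 2.786
v -3.24 3.546 2.439
v -2.872 3.469 2.677
v -3.388 3.027 2.915
v -3.188 2.271 1.943
v -2.82 2.194 2.181
v -2.882 3.39 1.834
v -2.514 3.312 2.072
v -2.672 2.713 1.705
v -2.343 3.066 2.401
v -2.532 2.375 2.468
v -2.501 2.467 2.034
v -2.384 2.894 1.992
v -2.564 3.163 2.775
v -2.753 2.471 2.842
v -3.08 2.721 3.013
v -2.964 3.148 2.971
v -2.435 2.745 2.695
v -3.307 3.269 1.778
v -3.496 2.577 1.845
v -3.096 2.592 1.649
v -2.98 3.019 1.607
v -3.528 3.365 2.152
v -3.717 2.674 2.219
v -3.676 2.846 2.628
v -3.559 3.273 2.586
v -3.625 2.995 1.925
f 2 1 4
f 2 4 3
f 4 1 5
f 4 5 3
f 5 1 6
f 5 6 3
f 6 1 7
f 6 7 3
f 7 1 8
f 7 8 3
f 8 1 9
f 8 9 3
f 9 1 10
f 9 10 3
f 10 1 11
f 10 11 3
f 11 1 12
f 11 12 3
f 12 1 13
f 12 13 3
f 13 1 14
f 13 14 3
f 14 1 15
f 14 15 3
f 15 1 16
f 15 16 3
f 16 1 17
f 16 17 3
f 17 1 18
f 17 18 3
f 18 1 2
f 18 2 3
f 20 19 23
f 20 23 21
f 21 23 24
f 21 24 22
f 23 19 25
f 23 25 24
f 24 25 26
f 24 26 22
f 25 19 27
f 25 27 26
f 26 27 28
f 26 28 22
f 27 19 29
f 27 29 28
f 28 29 30
f 28 30 22
f 29 19 31
f 29 31 30
f 30 31 32
f 30 32 22
f 31 19 33
f 31 33 32
f 32 33 34
f 32 34 22
f 33 19 35
f 33 35 34
f 34 35 36
f 34 36 22
f 35 19 37
f 35 37 36
f 36 37 38
f 36 38 22
f 37 19 39
f 37 39 38
f 38 39 40
f 38 40 22
f 39 19 41
f 39 41 40
f 40 41 42
f 40 42 22
f 41 19 43
f 41 43 42
f 42 43 44
f 42 44 22
f 43 19 45
f 43 45 44
f 44 45 46
f 44 46 22
f 45 19 47
f 45 47 46
f 46 47 48
f 46 48 22
f 47 19 49
f 47 49 48
f 48 49 50
f 48 50 22
f 49 19 20
f 49 20 50
f 50 20 21
f 50 21 22
f 51 88 67
f 88 62 91
f 67 91 56
f 88 91 67
f 51 67 63
f 67 56 68
f 63 68 52
f 67 68 63
f 51 63 72
f 63 52 73
f 72 73 58
f 63 73 72
f 51 72 84
f 72 58 87
f 84 87 61
f 72 87 84
f 51 84 88
f 84 61 92
f 88 92 62
f 84 92 88
f 52 68 79
f 68 56 82
f 79 82 60
f 68 82 79
f 56 91 69
f 91 62 90
f 69 90 55
f 91 90 69
f 62 92 89
f 92 61 85
f 89 85 53
f 92 85 89
f 61 87 86
f 87 58 74
f 86 74 57
f 87 74 86
f 58 73 78
f 73 52 75
f 78 75 59
f 73 75 78
f 54 80 66
f 80 60 81
f 66 81 55
f 80 81 66
f 54 66 64
f 66 55 65
f 64 65 53
f 66 65 64
f 54 64 71
f 64 53 70
f 71 70 57
f 64 70 71
f 54 71 76
f 71 57 77
f 76 77 59
f 71 77 76
f 54 76 80
f 76 59 83
f 80 83 60
f 76 83 80
f 55 81 69
f 81 60 82
f 69 82 56
f 81 82 69
f 53 65 89
f 65 55 90
f 89 90 62
f 65 90 89
f 57 70 86
f 70 53 85
f 86 85 61
f 70 85 86
f 59 77 78
f 77 57 74
f 78 74 58
f 77 74 78
f 60 83 79
f 83 59 75
f 79 75 52
f 83 75 79



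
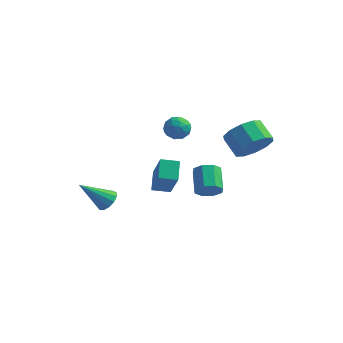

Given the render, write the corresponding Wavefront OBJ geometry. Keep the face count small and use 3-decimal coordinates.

v 4.218 2.908 1.991
v 4.806 3.674 2.085
v 4.031 4.197 2.683
v 3.442 3.432 2.589
v 4.478 3.752 1.59
v 3.702 4.276 2.188
v 4.05 3.509 1.248
v 3.274 4.032 1.846
v 3.686 3.036 1.19
v 2.911 3.559 1.788
v 3.525 2.514 1.438
v 2.75 3.037 2.036
v 3.629 2.143 1.897
v 2.854 2.666 2.495
v 3.958 2.064 2.392
v 3.182 2.588 2.99
v 4.386 2.308 2.734
v 3.61 2.831 3.332
v 4.749 2.781 2.792
v 3.974 3.304 3.39
v 4.91 3.303 2.544
v 4.135 3.826 3.142
v -1.321 -0.371 -0.91
v -1.024 -0.078 -0.478
v -2.359 -1.029 0.25
v -1.271 0.129 -0.582
v -1.533 0.177 -0.789
v -1.728 0.051 -1.035
v -1.794 -0.208 -1.241
v -1.709 -0.52 -1.342
v -1.501 -0.784 -1.306
v -1.236 -0.917 -1.144
v -0.998 -0.876 -0.908
v -0.862 -0.676 -0.672
v -0.872 -0.378 -0.512
v 1.086 -1.087 0.855
v 0.825 -0.295 1.459
v 1.823 -0.734 0.71
v 1.562 0.058 1.315
v 1.818 -1.998 2.365
v 1.557 -1.206 2.97
v 2.555 -1.645 2.221
v 2.294 -0.853 2.825
v -0.265 3.809 2.111
v 0.273 4.21 2.062
v 0.307 2.99 1.678
v 0.845 3.391 1.629
v 0.626 3.194 2.234
v 0.273 3.701 2.502
v 0.307 3.499 1.238
v -0.046 4.006 1.506
v 0.627 4.019 1.523
v 0.824 3.83 2.138
v -0.244 3.37 1.602
v -0.047 3.181 2.217
v -0.046 4.081 2.125
v 0.626 3.119 1.615
v 0.497 3.003 1.971
v 0.813 3.239 1.942
v -0.046 3.782 2.383
v 0.27 4.018 2.354
v 0.477 3.421 2.455
v 0.31 3.182 1.386
v 0.626 3.418 1.357
v -0.233 3.961 1.798
v 0.083 4.197 1.769
v 0.103 3.779 1.285
v 0.478 4.205 1.779
v 0.814 3.724 1.524
v 0.498 3.787 1.294
v 0.291 4.085 1.452
v 0.594 4.094 2.141
v 0.93 3.613 1.886
v 0.801 3.497 2.241
v 0.593 3.795 2.399
v 0.802 3.982 1.823
v -0.35 3.587 1.854
v -0.014 3.106 1.599
v -0.013 3.405 1.341
v -0.221 3.703 1.499
v -0.234 3.476 2.216
v 0.102 2.995 1.961
v 0.289 3.115 2.288
v 0.082 3.413 2.446
v -0.222 3.218 1.917
v 2.804 1.163 -0.147
v 3.278 1.548 -0.372
v 2.789 2.521 0.261
v 2.316 2.137 0.487
v 2.879 1.542 -0.67
v 2.391 2.515 -0.036
v 2.437 1.314 -0.661
v 1.948 2.287 -0.028
v 2.21 0.998 -0.351
v 1.721 1.971 0.282
v 2.331 0.779 0.079
v 1.842 1.752 0.712
v 2.729 0.785 0.376
v 2.241 1.758 1.01
v 3.172 1.013 0.368
v 2.683 1.986 1.001
v 3.399 1.329 0.058
v 2.91 2.302 0.691
f 2 1 5
f 2 5 3
f 3 5 6
f 3 6 4
f 5 1 7
f 5 7 6
f 6 7 8
f 6 8 4
f 7 1 9
f 7 9 8
f 8 9 10
f 8 10 4
f 9 1 11
f 9 11 10
f 10 11 12
f 10 12 4
f 11 1 13
f 11 13 12
f 12 13 14
f 12 14 4
f 13 1 15
f 13 15 14
f 14 15 16
f 14 16 4
f 15 1 17
f 15 17 16
f 16 17 18
f 16 18 4
f 17 1 19
f 17 19 18
f 18 19 20
f 18 20 4
f 19 1 21
f 19 21 20
f 20 21 22
f 20 22 4
f 21 1 2
f 21 2 22
f 22 2 3
f 22 3 4
f 24 23 26
f 24 26 25
f 26 23 27
f 26 27 25
f 27 23 28
f 27 28 25
f 28 23 29
f 28 29 25
f 29 23 30
f 29 30 25
f 30 23 31
f 30 31 25
f 31 23 32
f 31 32 25
f 32 23 33
f 32 33 25
f 33 23 34
f 33 34 25
f 34 23 35
f 34 35 25
f 35 23 24
f 35 24 25
f 37 39 36
f 40 37 36
f 36 39 38
f 38 40 36
f 37 43 39
f 41 37 40
f 41 43 37
f 39 43 38
f 42 40 38
f 38 43 42
f 42 41 40
f 43 41 42
f 44 81 60
f 81 55 84
f 60 84 49
f 81 84 60
f 44 60 56
f 60 49 61
f 56 61 45
f 60 61 56
f 44 56 65
f 56 45 66
f 65 66 51
f 56 66 65
f 44 65 77
f 65 51 80
f 77 80 54
f 65 80 77
f 44 77 81
f 77 54 85
f 81 85 55
f 77 85 81
f 45 61 72
f 61 49 75
f 72 75 53
f 61 75 72
f 49 84 62
f 84 55 83
f 62 83 48
f 84 83 62
f 55 85 82
f 85 54 78
f 82 78 46
f 85 78 82
f 54 80 79
f 80 51 67
f 79 67 50
f 80 67 79
f 51 66 71
f 66 45 68
f 71 68 52
f 66 68 71
f 47 73 59
f 73 53 74
f 59 74 48
f 73 74 59
f 47 59 57
f 59 48 58
f 57 58 46
f 59 58 57
f 47 57 64
f 57 46 63
f 64 63 50
f 57 63 64
f 47 64 69
f 64 50 70
f 69 70 52
f 64 70 69
f 47 69 73
f 69 52 76
f 73 76 53
f 69 76 73
f 48 74 62
f 74 53 75
f 62 75 49
f 74 75 62
f 46 58 82
f 58 48 83
f 82 83 55
f 58 83 82
f 50 63 79
f 63 46 78
f 79 78 54
f 63 78 79
f 52 70 71
f 70 50 67
f 71 67 51
f 70 67 71
f 53 76 72
f 76 52 68
f 72 68 45
f 76 68 72
f 87 86 90
f 87 90 88
f 88 90 91
f 88 91 89
f 90 86 92
f 90 92 91
f 91 92 93
f 91 93 89
f 92 86 94
f 92 94 93
f 93 94 95
f 93 95 89
f 94 86 96
f 94 96 95
f 95 96 97
f 95 97 89
f 96 86 98
f 96 98 97
f 97 98 99
f 97 99 89
f 98 86 100
f 98 100 99
f 99 100 101
f 99 101 89
f 100 86 102
f 100 102 101
f 101 102 103
f 101 103 89
f 102 86 87
f 102 87 103
f 103 87 88
f 103 88 89



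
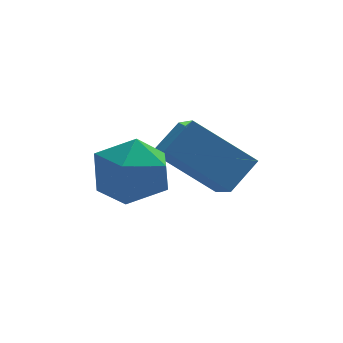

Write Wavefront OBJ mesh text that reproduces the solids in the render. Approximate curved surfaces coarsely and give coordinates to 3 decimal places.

v -0.738 2.298 1.362
v -0.538 1.086 2.094
v 0.036 2.869 2.096
v 0.236 1.657 2.828
v 0.864 1.783 0.072
v 1.064 0.571 0.804
v 1.638 2.354 0.806
v 1.838 1.142 1.538
v -1.605 1.231 2.281
v -0.571 0.769 2.202
v -2.349 -0.329 1.658
v -1.315 -0.791 1.579
v -1.762 -0.572 2.599
v -1.302 0.392 2.984
v -1.618 0.048 0.876
v -1.158 1.012 1.261
v -0.579 0.038 1.333
v -0.668 -0.345 2.398
v -2.252 0.785 1.462
v -2.341 0.402 2.527
f 2 4 1
f 5 2 1
f 1 4 3
f 3 5 1
f 2 8 4
f 6 2 5
f 6 8 2
f 4 8 3
f 7 5 3
f 3 8 7
f 7 6 5
f 8 6 7
f 9 20 14
f 9 14 10
f 9 10 16
f 9 16 19
f 9 19 20
f 10 14 18
f 14 20 13
f 20 19 11
f 19 16 15
f 16 10 17
f 12 18 13
f 12 13 11
f 12 11 15
f 12 15 17
f 12 17 18
f 13 18 14
f 11 13 20
f 15 11 19
f 17 15 16
f 18 17 10



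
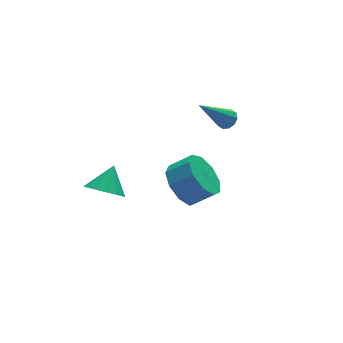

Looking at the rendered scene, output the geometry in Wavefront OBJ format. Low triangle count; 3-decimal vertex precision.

v -0.462 -2.845 -2.09
v -0.055 -3.435 -2.898
v 0.808 -3.826 -2.178
v 0.402 -3.235 -1.37
v 0.25 -2.762 -2.898
v 1.113 -3.153 -2.178
v 0.222 -2.128 -2.521
v 1.085 -2.519 -1.801
v -0.126 -1.829 -1.941
v 0.737 -2.22 -1.222
v -0.631 -2.005 -1.432
v 0.233 -2.396 -0.712
v -1.056 -2.574 -1.23
v -0.193 -2.965 -0.51
v -1.204 -3.27 -1.431
v -0.341 -3.661 -0.711
v -1.004 -3.766 -1.94
v -0.141 -4.157 -1.22
v -0.55 -3.832 -2.519
v 0.313 -4.222 -1.799
v -3.082 -0.983 -3.087
v -2.404 -0.912 -3.69
v -2.358 -0.317 -2.193
v -2.7 -0.499 -3.757
v -3.118 -0.24 -3.611
v -3.524 -0.216 -3.3
v -3.79 -0.436 -2.921
v -3.832 -0.83 -2.595
v -3.635 -1.272 -2.425
v -3.263 -1.622 -2.466
v -2.833 -1.77 -2.704
v -2.483 -1.667 -3.064
v -2.323 -1.347 -3.431
v 2.616 -0.761 -0.65
v 2.946 -0.508 -0.337
v 1.224 -0.899 0.93
v 2.76 -0.29 -0.482
v 2.519 -0.252 -0.691
v 2.315 -0.409 -0.885
v 2.226 -0.7 -0.988
v 2.287 -1.014 -0.962
v 2.473 -1.232 -0.817
v 2.714 -1.27 -0.608
v 2.918 -1.114 -0.415
v 3.006 -0.823 -0.311
f 2 1 5
f 2 5 3
f 3 5 6
f 3 6 4
f 5 1 7
f 5 7 6
f 6 7 8
f 6 8 4
f 7 1 9
f 7 9 8
f 8 9 10
f 8 10 4
f 9 1 11
f 9 11 10
f 10 11 12
f 10 12 4
f 11 1 13
f 11 13 12
f 12 13 14
f 12 14 4
f 13 1 15
f 13 15 14
f 14 15 16
f 14 16 4
f 15 1 17
f 15 17 16
f 16 17 18
f 16 18 4
f 17 1 19
f 17 19 18
f 18 19 20
f 18 20 4
f 19 1 2
f 19 2 20
f 20 2 3
f 20 3 4
f 22 21 24
f 22 24 23
f 24 21 25
f 24 25 23
f 25 21 26
f 25 26 23
f 26 21 27
f 26 27 23
f 27 21 28
f 27 28 23
f 28 21 29
f 28 29 23
f 29 21 30
f 29 30 23
f 30 21 31
f 30 31 23
f 31 21 32
f 31 32 23
f 32 21 33
f 32 33 23
f 33 21 22
f 33 22 23
f 35 34 37
f 35 37 36
f 37 34 38
f 37 38 36
f 38 34 39
f 38 39 36
f 39 34 40
f 39 40 36
f 40 34 41
f 40 41 36
f 41 34 42
f 41 42 36
f 42 34 43
f 42 43 36
f 43 34 44
f 43 44 36
f 44 34 45
f 44 45 36
f 45 34 35
f 45 35 36



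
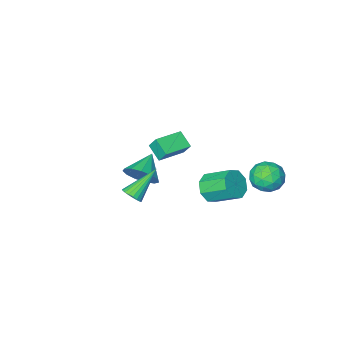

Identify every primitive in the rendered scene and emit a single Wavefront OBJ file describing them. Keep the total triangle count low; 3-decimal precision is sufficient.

v -1.704 -4.653 -1.21
v -1.843 -4.145 -0.407
v -1.776 -3.714 -1.817
v -1.915 -3.206 -1.014
v -0.065 -4.434 -1.066
v -0.204 -3.926 -0.263
v -0.137 -3.495 -1.673
v -0.276 -2.987 -0.87
v -2.969 3.711 0.083
v -2.112 3.677 0.573
v -3.348 2.263 0.647
v -2.491 2.229 1.137
v -3.197 2.861 1.419
v -2.963 3.756 1.07
v -2.497 2.184 0.15
v -2.263 3.079 -0.199
v -1.82 2.734 0.614
v -2.252 3.152 1.399
v -3.208 2.788 -0.179
v -3.64 3.206 0.606
v -2.507 3.821 0.279
v -2.953 2.119 0.941
v -3.368 2.49 1.107
v -2.864 2.471 1.395
v -3.007 3.867 0.571
v -2.503 3.848 0.859
v -3.141 3.368 1.356
v -2.957 2.092 0.361
v -2.453 2.073 0.649
v -2.596 3.469 -0.175
v -2.092 3.45 0.113
v -2.319 2.572 -0.136
v -1.832 3.247 0.591
v -2.055 2.396 0.922
v -2.059 2.369 0.342
v -1.921 2.895 0.137
v -2.086 3.493 1.052
v -2.308 2.642 1.383
v -2.723 3.013 1.549
v -2.586 3.539 1.344
v -1.914 2.938 1.076
v -3.152 3.298 -0.163
v -3.374 2.447 0.168
v -2.874 2.401 -0.124
v -2.737 2.927 -0.329
v -3.405 3.544 0.298
v -3.628 2.693 0.629
v -3.539 3.045 1.083
v -3.401 3.571 0.878
v -3.546 3.002 0.144
v -0.755 0.728 -1.097
v -0.225 1.351 -1.494
v -0.995 2.576 -0.601
v -1.525 1.952 -0.203
v -0.814 1.239 -1.848
v -1.584 2.463 -0.954
v -1.369 0.826 -1.761
v -2.139 2.051 -0.868
v -1.564 0.357 -1.285
v -2.334 1.581 -0.392
v -1.285 0.104 -0.699
v -2.055 1.329 0.194
v -0.696 0.217 -0.346
v -1.466 1.441 0.548
v -0.141 0.629 -0.432
v -0.911 1.854 0.461
v 0.054 1.099 -0.908
v -0.716 2.323 -0.015
v 1.695 -2.147 -1.202
v 2.413 -2.593 -0.631
v 0.585 -2.933 -0.418
v 2.265 -2.11 -0.356
v 1.936 -1.639 -0.35
v 1.531 -1.329 -0.615
v 1.178 -1.279 -1.065
v 0.989 -1.504 -1.559
v 1.024 -1.934 -1.939
v 1.273 -2.431 -2.086
v 1.656 -2.838 -1.951
v 2.051 -3.026 -1.578
v 2.334 -2.934 -1.086
v 4.461 1.978 1.461
v 4.847 1.763 1.867
v 2.979 1.802 2.779
v 4.857 2.009 1.911
v 4.798 2.249 1.877
v 4.681 2.442 1.771
v 4.526 2.555 1.612
v 4.36 2.568 1.426
v 4.211 2.479 1.247
v 4.105 2.304 1.105
v 4.061 2.072 1.024
v 4.086 1.823 1.019
v 4.176 1.602 1.091
v 4.315 1.445 1.226
v 4.479 1.381 1.403
v 4.64 1.42 1.589
v 4.77 1.555 1.753
f 2 4 1
f 5 2 1
f 1 4 3
f 3 5 1
f 2 8 4
f 6 2 5
f 6 8 2
f 4 8 3
f 7 5 3
f 3 8 7
f 7 6 5
f 8 6 7
f 9 46 25
f 46 20 49
f 25 49 14
f 46 49 25
f 9 25 21
f 25 14 26
f 21 26 10
f 25 26 21
f 9 21 30
f 21 10 31
f 30 31 16
f 21 31 30
f 9 30 42
f 30 16 45
f 42 45 19
f 30 45 42
f 9 42 46
f 42 19 50
f 46 50 20
f 42 50 46
f 10 26 37
f 26 14 40
f 37 40 18
f 26 40 37
f 14 49 27
f 49 20 48
f 27 48 13
f 49 48 27
f 20 50 47
f 50 19 43
f 47 43 11
f 50 43 47
f 19 45 44
f 45 16 32
f 44 32 15
f 45 32 44
f 16 31 36
f 31 10 33
f 36 33 17
f 31 33 36
f 12 38 24
f 38 18 39
f 24 39 13
f 38 39 24
f 12 24 22
f 24 13 23
f 22 23 11
f 24 23 22
f 12 22 29
f 22 11 28
f 29 28 15
f 22 28 29
f 12 29 34
f 29 15 35
f 34 35 17
f 29 35 34
f 12 34 38
f 34 17 41
f 38 41 18
f 34 41 38
f 13 39 27
f 39 18 40
f 27 40 14
f 39 40 27
f 11 23 47
f 23 13 48
f 47 48 20
f 23 48 47
f 15 28 44
f 28 11 43
f 44 43 19
f 28 43 44
f 17 35 36
f 35 15 32
f 36 32 16
f 35 32 36
f 18 41 37
f 41 17 33
f 37 33 10
f 41 33 37
f 52 51 55
f 52 55 53
f 53 55 56
f 53 56 54
f 55 51 57
f 55 57 56
f 56 57 58
f 56 58 54
f 57 51 59
f 57 59 58
f 58 59 60
f 58 60 54
f 59 51 61
f 59 61 60
f 60 61 62
f 60 62 54
f 61 51 63
f 61 63 62
f 62 63 64
f 62 64 54
f 63 51 65
f 63 65 64
f 64 65 66
f 64 66 54
f 65 51 67
f 65 67 66
f 66 67 68
f 66 68 54
f 67 51 52
f 67 52 68
f 68 52 53
f 68 53 54
f 70 69 72
f 70 72 71
f 72 69 73
f 72 73 71
f 73 69 74
f 73 74 71
f 74 69 75
f 74 75 71
f 75 69 76
f 75 76 71
f 76 69 77
f 76 77 71
f 77 69 78
f 77 78 71
f 78 69 79
f 78 79 71
f 79 69 80
f 79 80 71
f 80 69 81
f 80 81 71
f 81 69 70
f 81 70 71
f 83 82 85
f 83 85 84
f 85 82 86
f 85 86 84
f 86 82 87
f 86 87 84
f 87 82 88
f 87 88 84
f 88 82 89
f 88 89 84
f 89 82 90
f 89 90 84
f 90 82 91
f 90 91 84
f 91 82 92
f 91 92 84
f 92 82 93
f 92 93 84
f 93 82 94
f 93 94 84
f 94 82 95
f 94 95 84
f 95 82 96
f 95 96 84
f 96 82 97
f 96 97 84
f 97 82 98
f 97 98 84
f 98 82 83
f 98 83 84

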